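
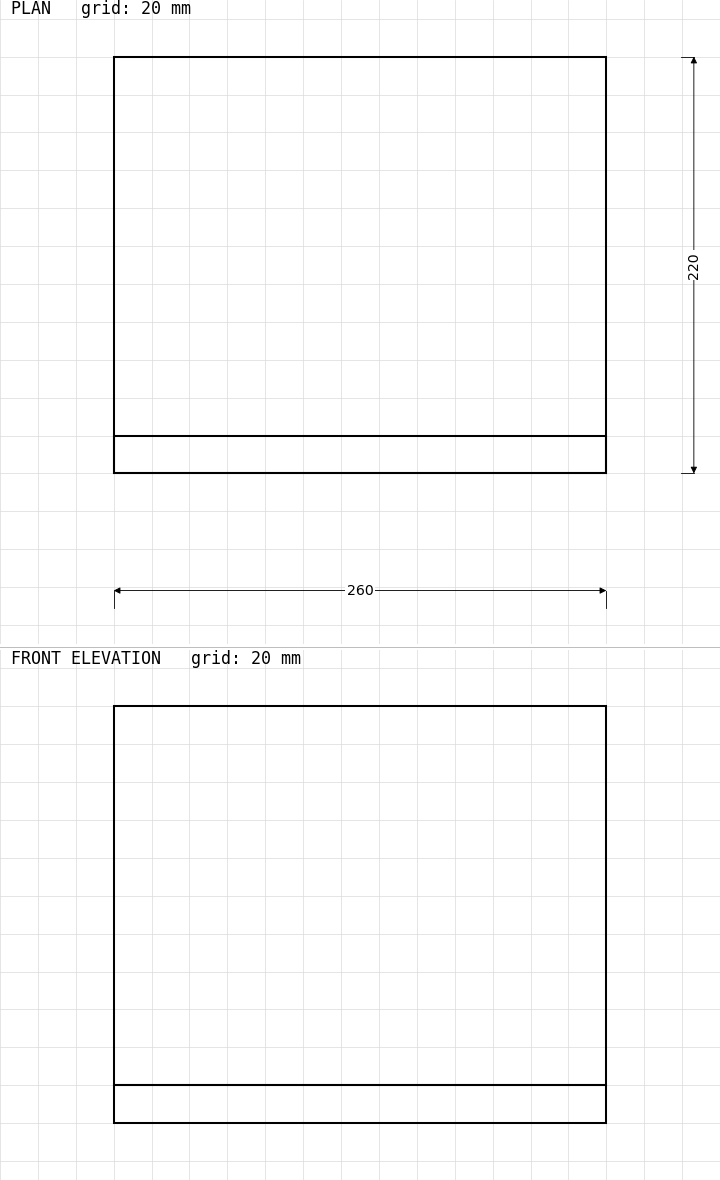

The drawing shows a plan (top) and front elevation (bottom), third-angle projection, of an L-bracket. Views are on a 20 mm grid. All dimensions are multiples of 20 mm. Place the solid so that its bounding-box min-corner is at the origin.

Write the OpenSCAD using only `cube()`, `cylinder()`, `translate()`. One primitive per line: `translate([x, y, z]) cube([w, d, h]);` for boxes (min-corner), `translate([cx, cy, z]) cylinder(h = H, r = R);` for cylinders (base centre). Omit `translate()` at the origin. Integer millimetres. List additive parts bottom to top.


cube([260, 220, 20]);
translate([0, 0, 20]) cube([260, 20, 200]);


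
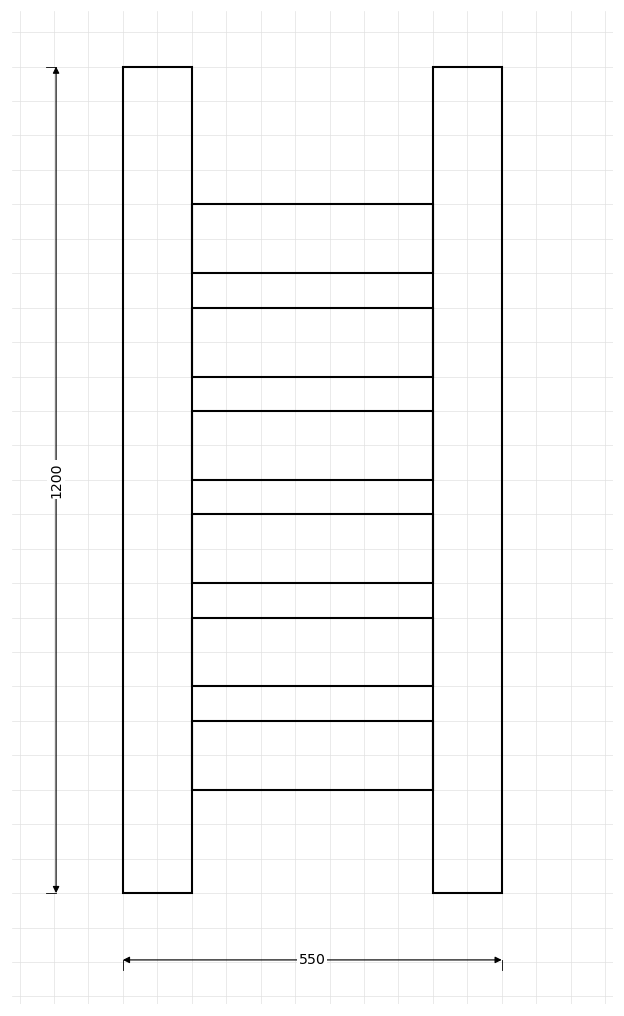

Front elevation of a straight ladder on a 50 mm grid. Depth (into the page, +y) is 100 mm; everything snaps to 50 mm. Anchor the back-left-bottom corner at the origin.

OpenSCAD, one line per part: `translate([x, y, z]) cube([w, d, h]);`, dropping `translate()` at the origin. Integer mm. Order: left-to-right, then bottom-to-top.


cube([100, 100, 1200]);
translate([100, 0, 150]) cube([350, 100, 100]);
translate([100, 0, 300]) cube([350, 100, 100]);
translate([100, 0, 450]) cube([350, 100, 100]);
translate([100, 0, 600]) cube([350, 100, 100]);
translate([100, 0, 750]) cube([350, 100, 100]);
translate([100, 0, 900]) cube([350, 100, 100]);
translate([450, 0, 0]) cube([100, 100, 1200]);


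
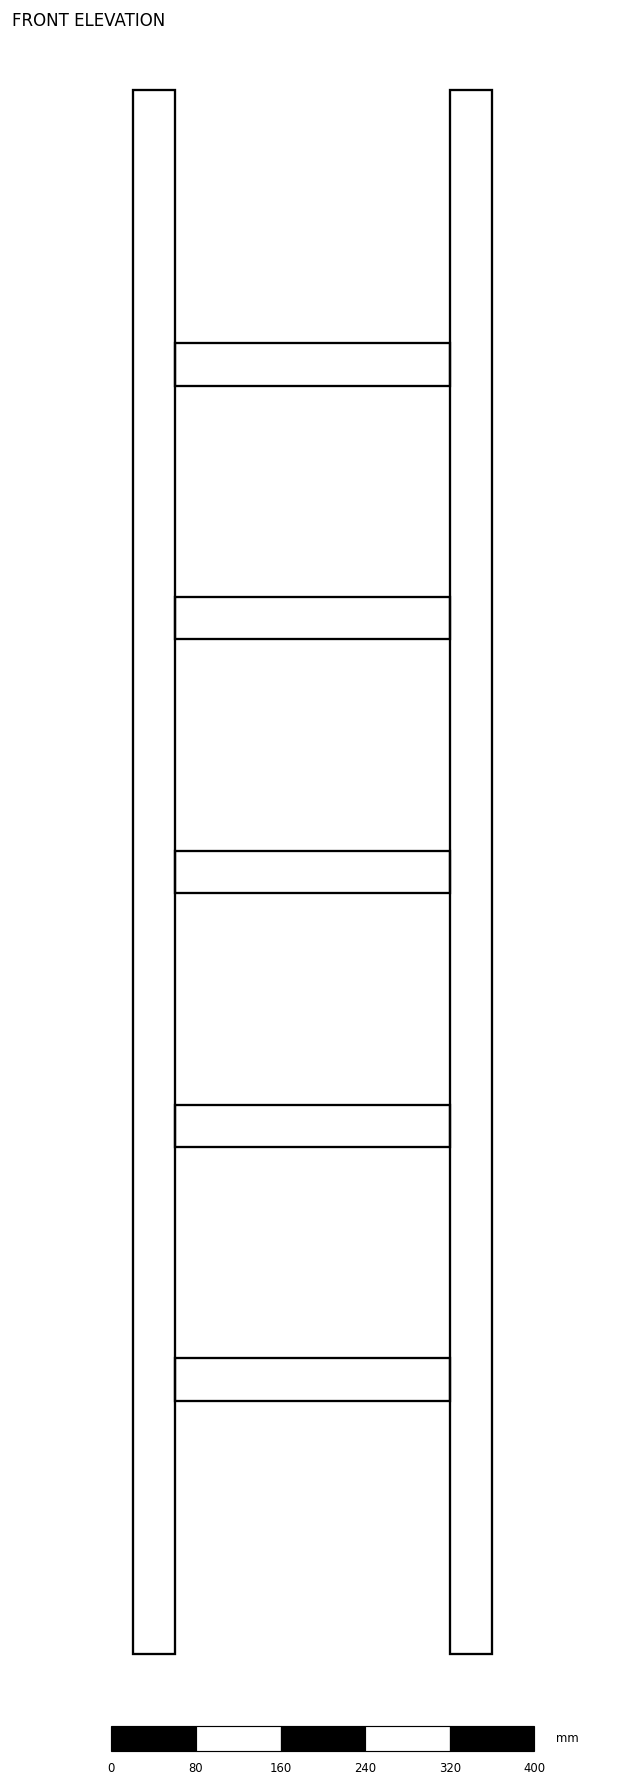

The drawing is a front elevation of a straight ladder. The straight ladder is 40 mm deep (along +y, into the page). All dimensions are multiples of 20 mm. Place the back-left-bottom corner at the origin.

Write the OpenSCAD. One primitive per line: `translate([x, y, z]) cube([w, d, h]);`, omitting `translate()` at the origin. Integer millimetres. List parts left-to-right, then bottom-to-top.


cube([40, 40, 1480]);
translate([40, 0, 240]) cube([260, 40, 40]);
translate([40, 0, 480]) cube([260, 40, 40]);
translate([40, 0, 720]) cube([260, 40, 40]);
translate([40, 0, 960]) cube([260, 40, 40]);
translate([40, 0, 1200]) cube([260, 40, 40]);
translate([300, 0, 0]) cube([40, 40, 1480]);


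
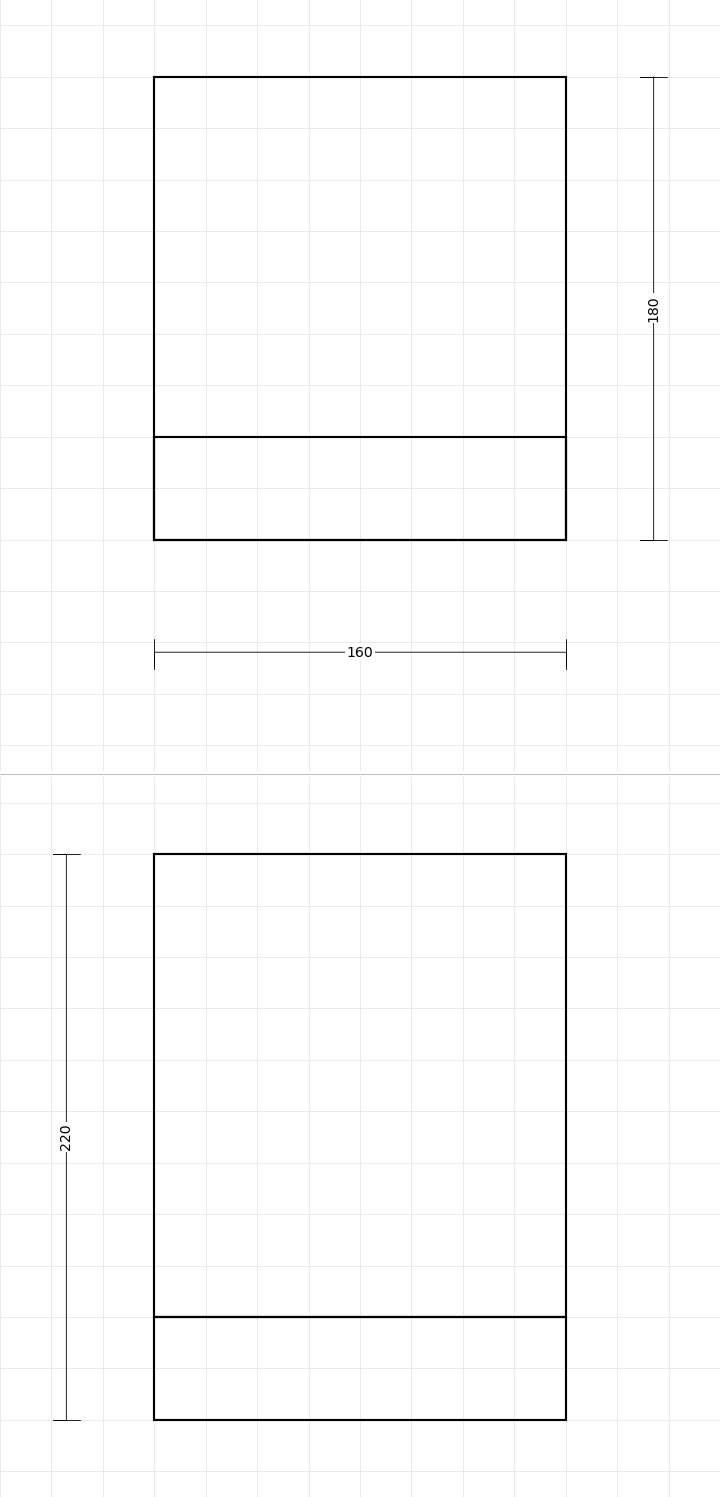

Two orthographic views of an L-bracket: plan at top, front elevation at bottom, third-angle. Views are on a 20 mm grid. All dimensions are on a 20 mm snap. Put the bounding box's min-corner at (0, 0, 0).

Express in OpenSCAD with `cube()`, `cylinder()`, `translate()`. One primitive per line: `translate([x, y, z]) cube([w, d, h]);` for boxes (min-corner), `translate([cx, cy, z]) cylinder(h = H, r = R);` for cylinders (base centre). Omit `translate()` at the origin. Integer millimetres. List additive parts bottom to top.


cube([160, 180, 40]);
translate([0, 0, 40]) cube([160, 40, 180]);


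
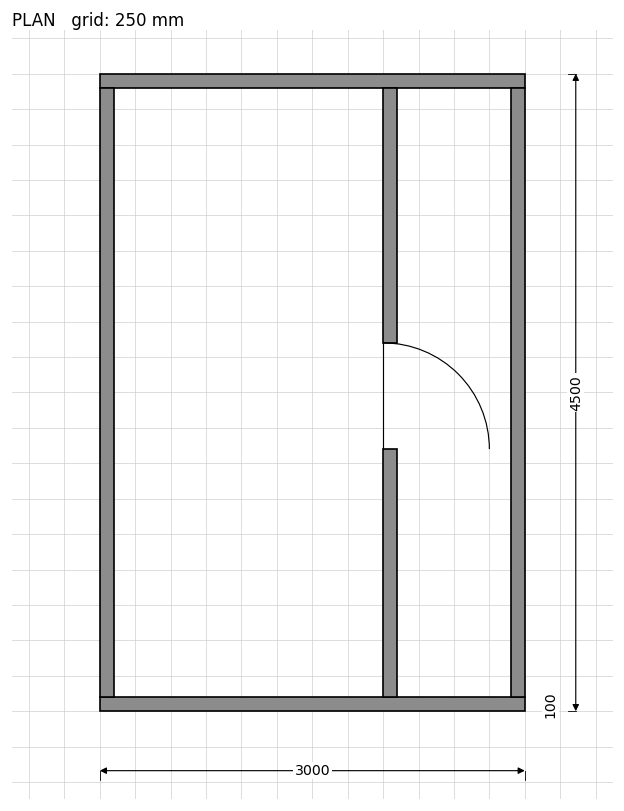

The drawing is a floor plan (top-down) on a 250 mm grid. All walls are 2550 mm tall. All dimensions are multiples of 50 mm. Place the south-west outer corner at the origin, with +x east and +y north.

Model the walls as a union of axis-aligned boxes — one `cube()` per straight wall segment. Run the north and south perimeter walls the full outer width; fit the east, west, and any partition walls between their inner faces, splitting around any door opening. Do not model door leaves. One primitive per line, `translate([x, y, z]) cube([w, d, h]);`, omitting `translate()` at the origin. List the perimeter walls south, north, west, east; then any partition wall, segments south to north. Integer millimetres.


cube([3000, 100, 2550]);
translate([0, 4400, 0]) cube([3000, 100, 2550]);
translate([0, 100, 0]) cube([100, 4300, 2550]);
translate([2900, 100, 0]) cube([100, 4300, 2550]);
translate([2000, 100, 0]) cube([100, 1750, 2550]);
translate([2000, 2600, 0]) cube([100, 1800, 2550]);


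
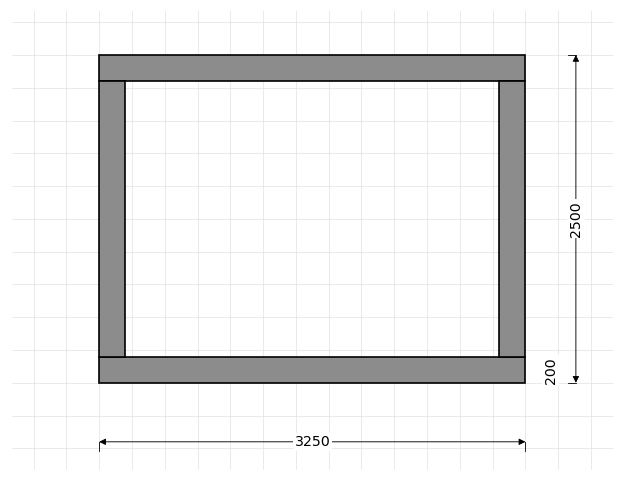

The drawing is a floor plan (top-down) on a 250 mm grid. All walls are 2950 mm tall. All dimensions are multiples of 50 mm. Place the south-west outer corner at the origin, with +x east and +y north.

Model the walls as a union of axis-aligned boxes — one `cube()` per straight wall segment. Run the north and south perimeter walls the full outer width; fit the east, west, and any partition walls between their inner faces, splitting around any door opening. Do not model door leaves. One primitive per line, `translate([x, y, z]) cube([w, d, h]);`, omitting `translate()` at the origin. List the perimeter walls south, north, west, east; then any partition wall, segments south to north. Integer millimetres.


cube([3250, 200, 2950]);
translate([0, 2300, 0]) cube([3250, 200, 2950]);
translate([0, 200, 0]) cube([200, 2100, 2950]);
translate([3050, 200, 0]) cube([200, 2100, 2950]);


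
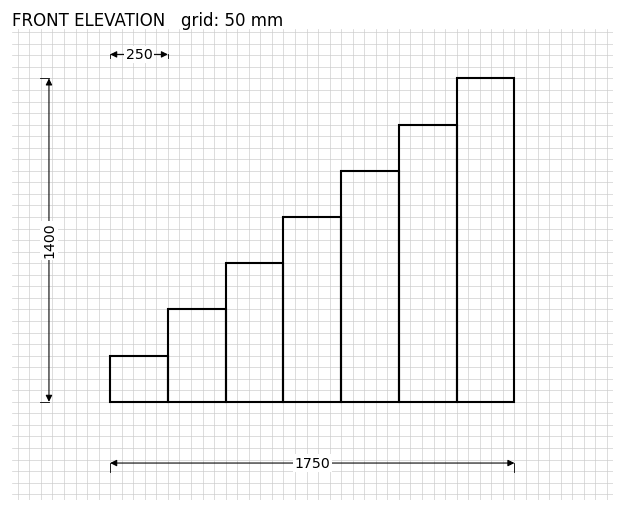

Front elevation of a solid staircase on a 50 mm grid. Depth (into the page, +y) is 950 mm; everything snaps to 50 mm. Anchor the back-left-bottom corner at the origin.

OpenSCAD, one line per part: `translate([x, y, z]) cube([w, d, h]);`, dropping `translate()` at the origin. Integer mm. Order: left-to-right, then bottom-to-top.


cube([250, 950, 200]);
translate([250, 0, 0]) cube([250, 950, 400]);
translate([500, 0, 0]) cube([250, 950, 600]);
translate([750, 0, 0]) cube([250, 950, 800]);
translate([1000, 0, 0]) cube([250, 950, 1000]);
translate([1250, 0, 0]) cube([250, 950, 1200]);
translate([1500, 0, 0]) cube([250, 950, 1400]);


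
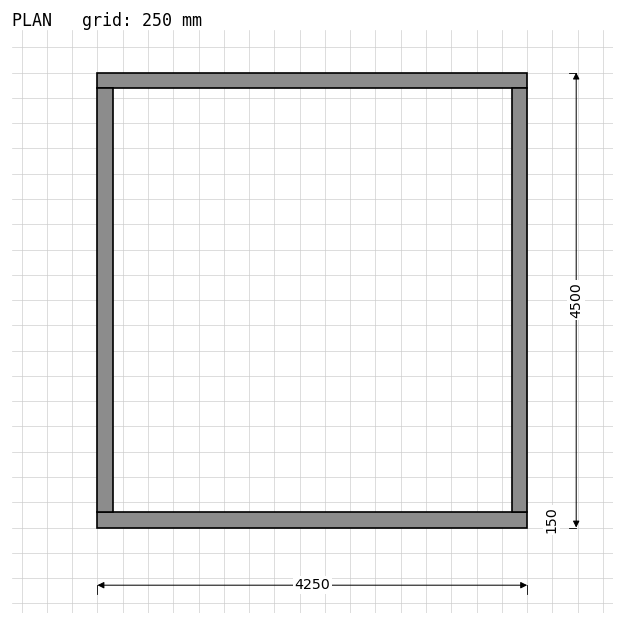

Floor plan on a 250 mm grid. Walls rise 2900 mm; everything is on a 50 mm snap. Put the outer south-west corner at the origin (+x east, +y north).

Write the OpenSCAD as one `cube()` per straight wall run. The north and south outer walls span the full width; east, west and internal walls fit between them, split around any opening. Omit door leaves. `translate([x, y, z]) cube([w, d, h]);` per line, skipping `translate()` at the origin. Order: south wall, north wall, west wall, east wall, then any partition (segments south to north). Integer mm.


cube([4250, 150, 2900]);
translate([0, 4350, 0]) cube([4250, 150, 2900]);
translate([0, 150, 0]) cube([150, 4200, 2900]);
translate([4100, 150, 0]) cube([150, 4200, 2900]);


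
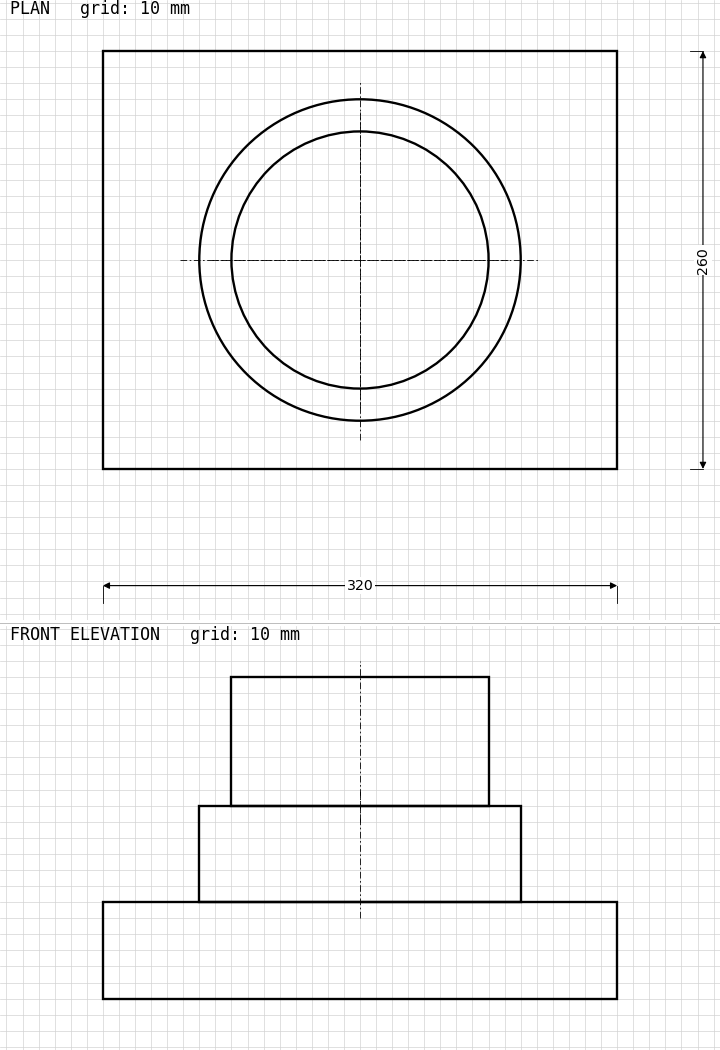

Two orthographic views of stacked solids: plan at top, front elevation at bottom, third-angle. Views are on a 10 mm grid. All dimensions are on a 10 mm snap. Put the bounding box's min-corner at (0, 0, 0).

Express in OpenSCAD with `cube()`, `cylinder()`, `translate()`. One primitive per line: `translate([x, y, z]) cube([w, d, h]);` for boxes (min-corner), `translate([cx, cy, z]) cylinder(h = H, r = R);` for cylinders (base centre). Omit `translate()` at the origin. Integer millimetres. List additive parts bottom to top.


cube([320, 260, 60]);
translate([160, 130, 60]) cylinder(h = 60, r = 100);
translate([160, 130, 120]) cylinder(h = 80, r = 80);


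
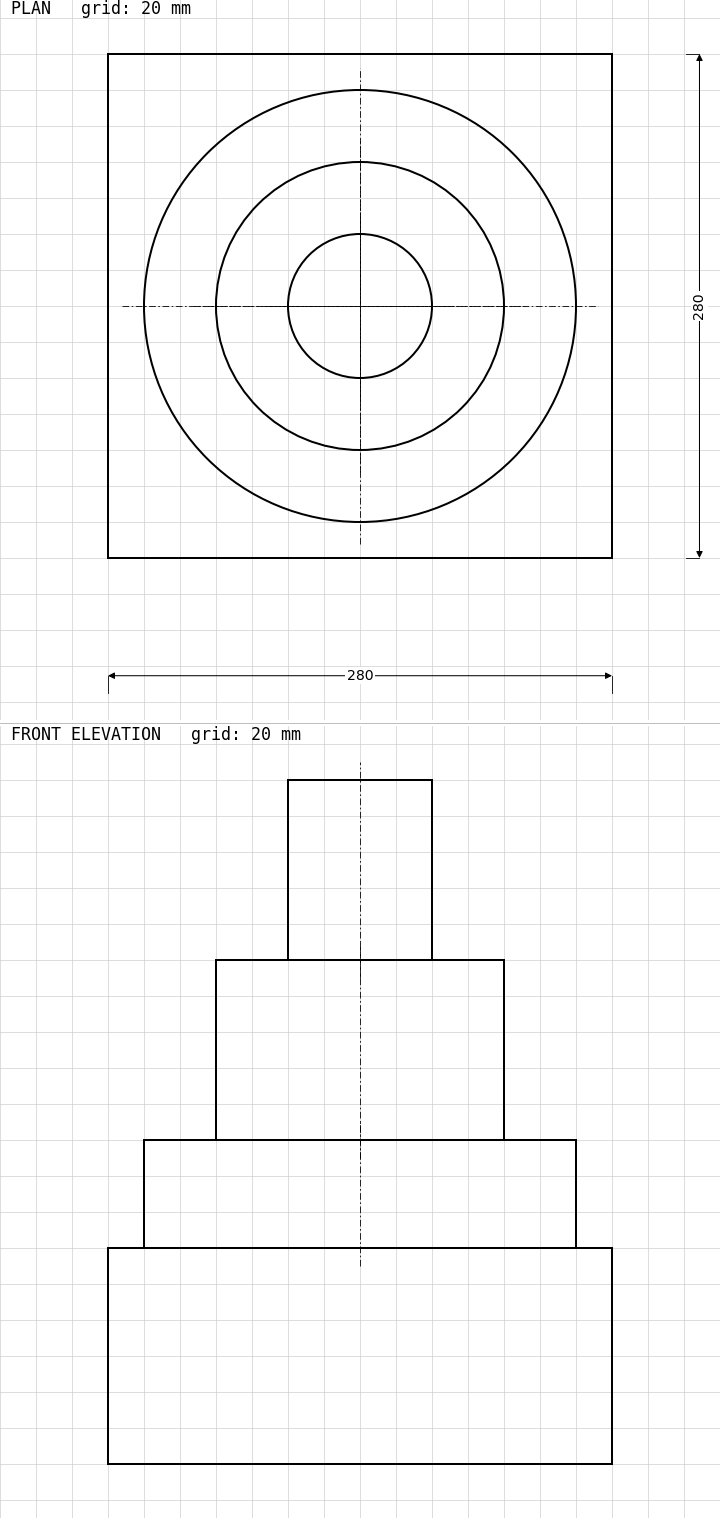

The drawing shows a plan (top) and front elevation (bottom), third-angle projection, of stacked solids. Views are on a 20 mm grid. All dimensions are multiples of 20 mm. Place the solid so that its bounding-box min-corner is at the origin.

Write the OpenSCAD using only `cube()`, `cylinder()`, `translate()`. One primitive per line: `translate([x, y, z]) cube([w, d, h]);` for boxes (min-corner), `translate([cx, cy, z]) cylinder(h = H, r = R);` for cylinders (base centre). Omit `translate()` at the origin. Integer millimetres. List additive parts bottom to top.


cube([280, 280, 120]);
translate([140, 140, 120]) cylinder(h = 60, r = 120);
translate([140, 140, 180]) cylinder(h = 100, r = 80);
translate([140, 140, 280]) cylinder(h = 100, r = 40);


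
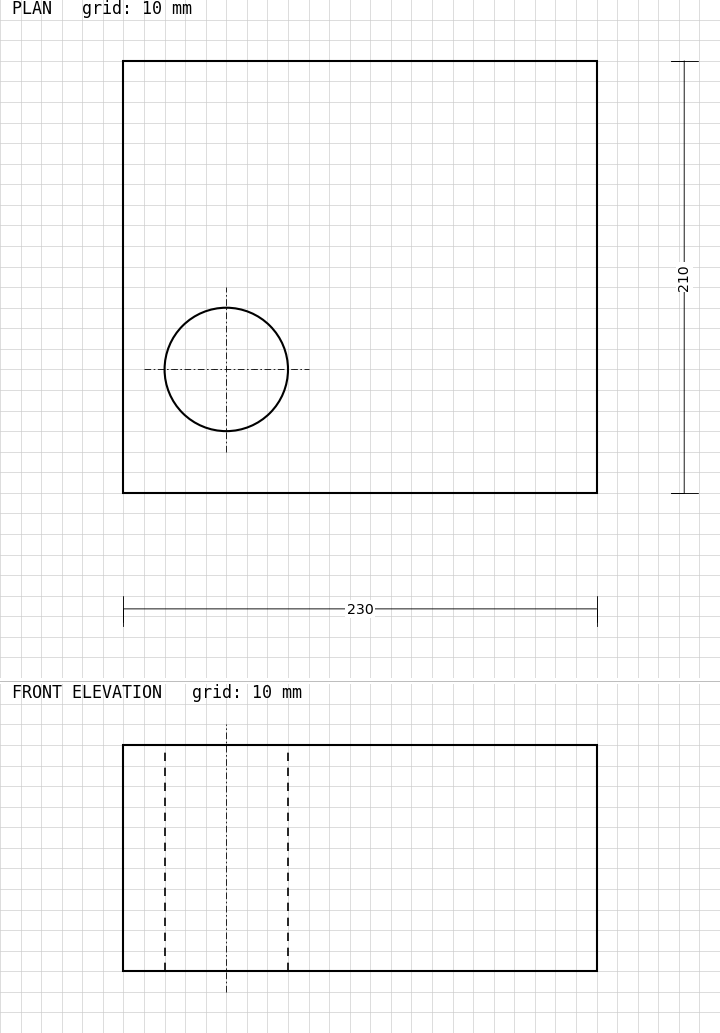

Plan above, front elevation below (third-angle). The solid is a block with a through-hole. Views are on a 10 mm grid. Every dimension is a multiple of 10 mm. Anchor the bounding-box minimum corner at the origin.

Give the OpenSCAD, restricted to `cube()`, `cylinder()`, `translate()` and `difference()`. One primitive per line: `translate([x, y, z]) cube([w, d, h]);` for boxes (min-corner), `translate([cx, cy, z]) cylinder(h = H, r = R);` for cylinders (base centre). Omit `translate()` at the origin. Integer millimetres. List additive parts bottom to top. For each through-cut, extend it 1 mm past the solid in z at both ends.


difference() {
  cube([230, 210, 110]);
  translate([50, 60, -1]) cylinder(h = 112, r = 30);
}


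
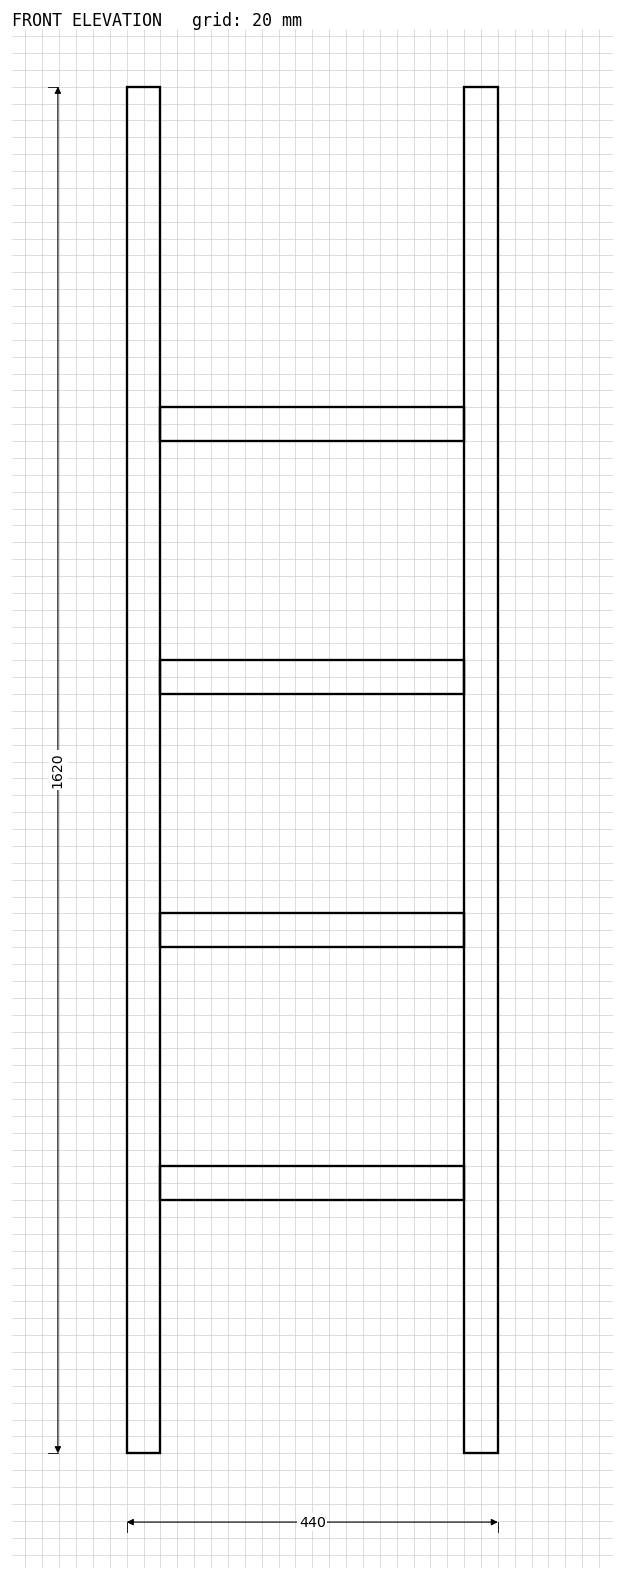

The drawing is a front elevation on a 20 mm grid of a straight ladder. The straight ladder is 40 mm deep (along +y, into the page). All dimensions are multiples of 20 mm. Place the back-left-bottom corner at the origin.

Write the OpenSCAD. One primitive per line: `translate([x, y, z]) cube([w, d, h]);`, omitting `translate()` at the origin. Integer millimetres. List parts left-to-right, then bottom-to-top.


cube([40, 40, 1620]);
translate([40, 0, 300]) cube([360, 40, 40]);
translate([40, 0, 600]) cube([360, 40, 40]);
translate([40, 0, 900]) cube([360, 40, 40]);
translate([40, 0, 1200]) cube([360, 40, 40]);
translate([400, 0, 0]) cube([40, 40, 1620]);


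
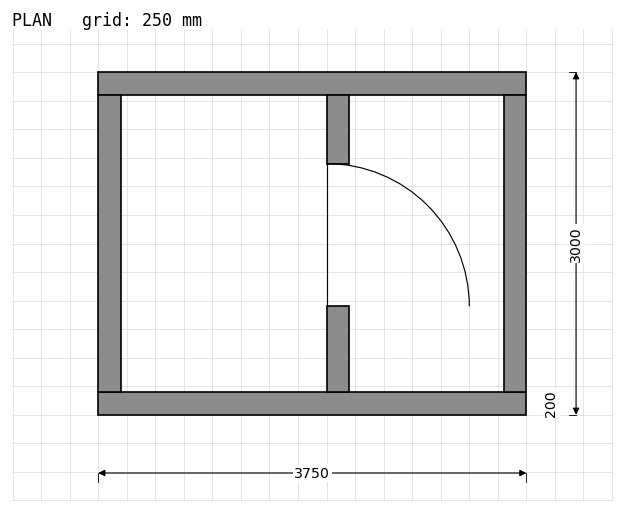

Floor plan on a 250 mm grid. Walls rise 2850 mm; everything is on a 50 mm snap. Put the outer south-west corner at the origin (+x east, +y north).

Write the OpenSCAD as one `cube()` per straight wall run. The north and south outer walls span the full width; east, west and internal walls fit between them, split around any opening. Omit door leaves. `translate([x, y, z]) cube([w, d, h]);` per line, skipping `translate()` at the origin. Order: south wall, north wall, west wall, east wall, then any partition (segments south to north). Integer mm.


cube([3750, 200, 2850]);
translate([0, 2800, 0]) cube([3750, 200, 2850]);
translate([0, 200, 0]) cube([200, 2600, 2850]);
translate([3550, 200, 0]) cube([200, 2600, 2850]);
translate([2000, 200, 0]) cube([200, 750, 2850]);
translate([2000, 2200, 0]) cube([200, 600, 2850]);


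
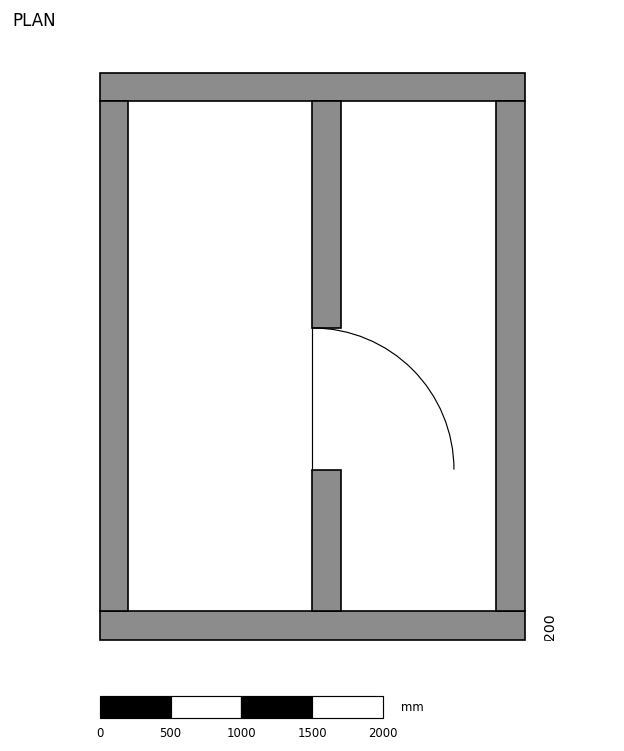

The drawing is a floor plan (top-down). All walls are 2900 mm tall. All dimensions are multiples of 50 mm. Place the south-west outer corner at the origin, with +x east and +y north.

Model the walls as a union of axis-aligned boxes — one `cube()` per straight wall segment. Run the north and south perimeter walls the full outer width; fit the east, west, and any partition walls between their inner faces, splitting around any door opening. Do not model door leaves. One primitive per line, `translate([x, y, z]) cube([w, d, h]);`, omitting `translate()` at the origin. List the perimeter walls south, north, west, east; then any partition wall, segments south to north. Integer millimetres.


cube([3000, 200, 2900]);
translate([0, 3800, 0]) cube([3000, 200, 2900]);
translate([0, 200, 0]) cube([200, 3600, 2900]);
translate([2800, 200, 0]) cube([200, 3600, 2900]);
translate([1500, 200, 0]) cube([200, 1000, 2900]);
translate([1500, 2200, 0]) cube([200, 1600, 2900]);


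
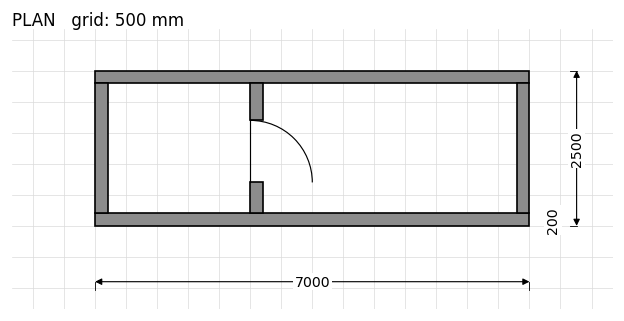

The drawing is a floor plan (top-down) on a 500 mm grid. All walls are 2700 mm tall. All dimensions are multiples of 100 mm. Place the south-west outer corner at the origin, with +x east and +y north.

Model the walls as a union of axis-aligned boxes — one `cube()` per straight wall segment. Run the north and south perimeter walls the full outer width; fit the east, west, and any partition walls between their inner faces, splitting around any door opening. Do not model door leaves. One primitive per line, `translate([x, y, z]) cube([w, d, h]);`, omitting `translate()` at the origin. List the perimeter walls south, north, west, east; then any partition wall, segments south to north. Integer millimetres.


cube([7000, 200, 2700]);
translate([0, 2300, 0]) cube([7000, 200, 2700]);
translate([0, 200, 0]) cube([200, 2100, 2700]);
translate([6800, 200, 0]) cube([200, 2100, 2700]);
translate([2500, 200, 0]) cube([200, 500, 2700]);
translate([2500, 1700, 0]) cube([200, 600, 2700]);


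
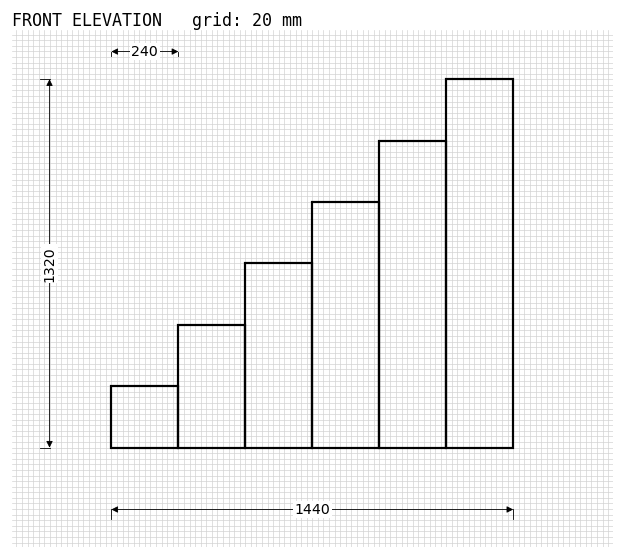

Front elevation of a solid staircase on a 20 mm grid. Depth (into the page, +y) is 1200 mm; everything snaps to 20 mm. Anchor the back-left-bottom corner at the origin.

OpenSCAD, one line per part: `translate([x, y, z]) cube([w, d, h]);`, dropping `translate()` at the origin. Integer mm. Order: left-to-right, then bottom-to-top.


cube([240, 1200, 220]);
translate([240, 0, 0]) cube([240, 1200, 440]);
translate([480, 0, 0]) cube([240, 1200, 660]);
translate([720, 0, 0]) cube([240, 1200, 880]);
translate([960, 0, 0]) cube([240, 1200, 1100]);
translate([1200, 0, 0]) cube([240, 1200, 1320]);


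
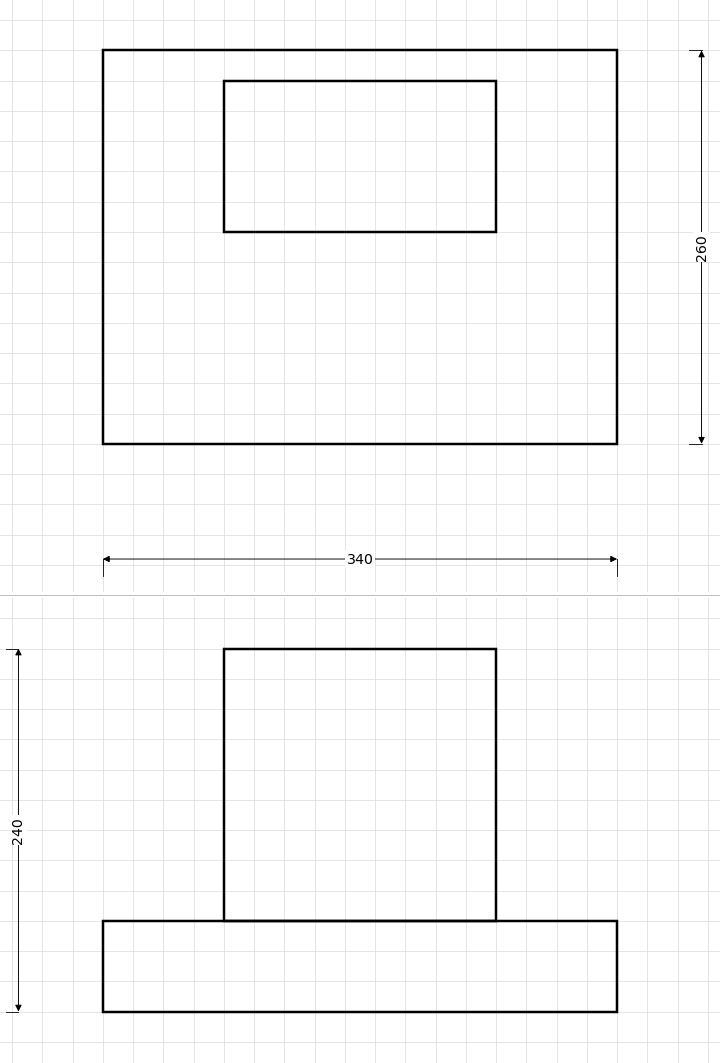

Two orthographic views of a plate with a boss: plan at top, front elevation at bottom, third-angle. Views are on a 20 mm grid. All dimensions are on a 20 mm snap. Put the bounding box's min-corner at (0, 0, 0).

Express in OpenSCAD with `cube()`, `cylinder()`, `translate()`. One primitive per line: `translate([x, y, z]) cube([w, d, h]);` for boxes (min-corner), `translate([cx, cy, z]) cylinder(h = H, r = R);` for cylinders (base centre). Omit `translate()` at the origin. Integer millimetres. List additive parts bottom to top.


cube([340, 260, 60]);
translate([80, 140, 60]) cube([180, 100, 180]);


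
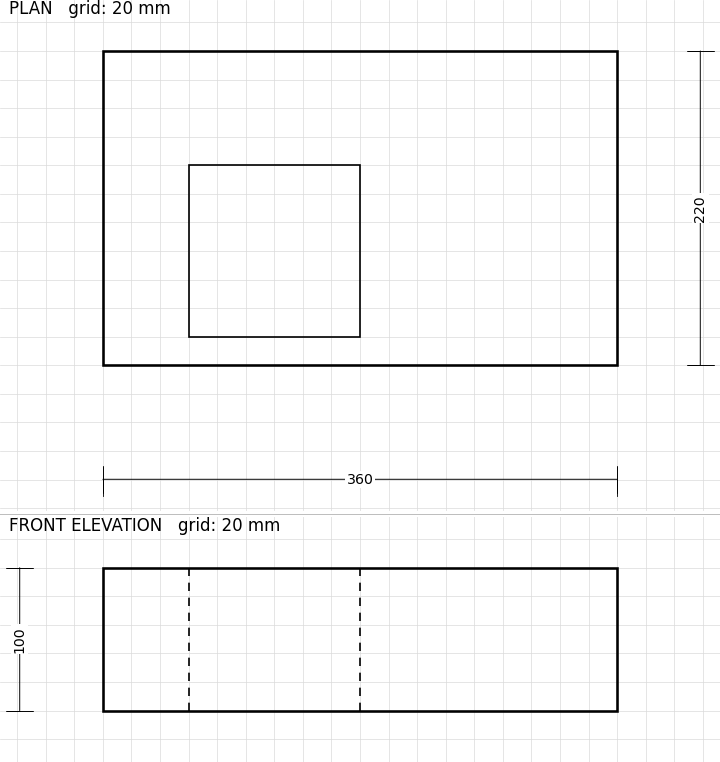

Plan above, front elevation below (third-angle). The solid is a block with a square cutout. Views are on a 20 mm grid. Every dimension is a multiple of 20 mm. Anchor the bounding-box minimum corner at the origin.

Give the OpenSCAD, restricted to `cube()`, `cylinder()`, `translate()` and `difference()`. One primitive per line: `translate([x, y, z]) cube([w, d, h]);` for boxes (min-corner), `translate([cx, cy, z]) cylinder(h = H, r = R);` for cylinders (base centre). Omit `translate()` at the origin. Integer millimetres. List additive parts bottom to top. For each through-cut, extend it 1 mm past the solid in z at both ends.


difference() {
  cube([360, 220, 100]);
  translate([60, 20, -1]) cube([120, 120, 102]);
}


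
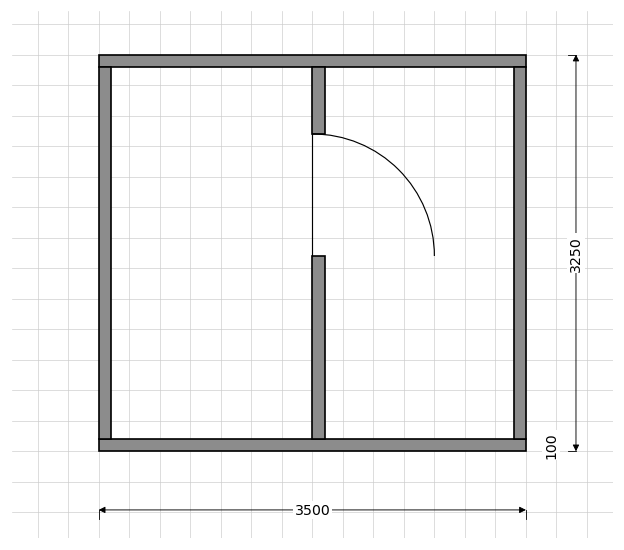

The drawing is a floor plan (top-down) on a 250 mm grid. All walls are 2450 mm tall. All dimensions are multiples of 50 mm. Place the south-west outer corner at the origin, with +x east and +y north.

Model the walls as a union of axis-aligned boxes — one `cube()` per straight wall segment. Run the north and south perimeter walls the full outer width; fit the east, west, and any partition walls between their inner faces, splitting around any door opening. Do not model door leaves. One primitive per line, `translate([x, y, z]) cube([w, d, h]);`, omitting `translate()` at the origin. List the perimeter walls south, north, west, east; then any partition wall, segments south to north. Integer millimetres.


cube([3500, 100, 2450]);
translate([0, 3150, 0]) cube([3500, 100, 2450]);
translate([0, 100, 0]) cube([100, 3050, 2450]);
translate([3400, 100, 0]) cube([100, 3050, 2450]);
translate([1750, 100, 0]) cube([100, 1500, 2450]);
translate([1750, 2600, 0]) cube([100, 550, 2450]);


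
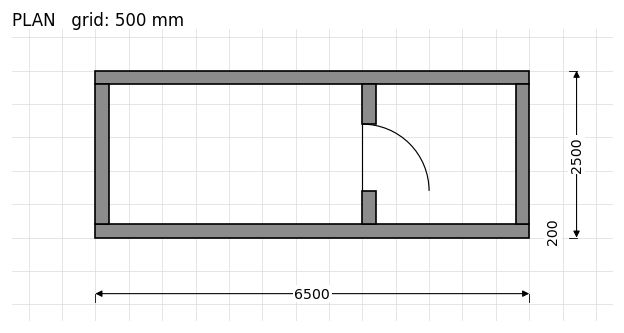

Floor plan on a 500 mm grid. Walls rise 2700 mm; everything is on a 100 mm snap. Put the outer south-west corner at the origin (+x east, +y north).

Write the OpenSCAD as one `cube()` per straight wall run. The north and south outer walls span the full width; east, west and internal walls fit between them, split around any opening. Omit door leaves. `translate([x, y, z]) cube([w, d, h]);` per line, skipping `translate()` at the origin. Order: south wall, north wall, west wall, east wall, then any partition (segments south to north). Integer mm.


cube([6500, 200, 2700]);
translate([0, 2300, 0]) cube([6500, 200, 2700]);
translate([0, 200, 0]) cube([200, 2100, 2700]);
translate([6300, 200, 0]) cube([200, 2100, 2700]);
translate([4000, 200, 0]) cube([200, 500, 2700]);
translate([4000, 1700, 0]) cube([200, 600, 2700]);


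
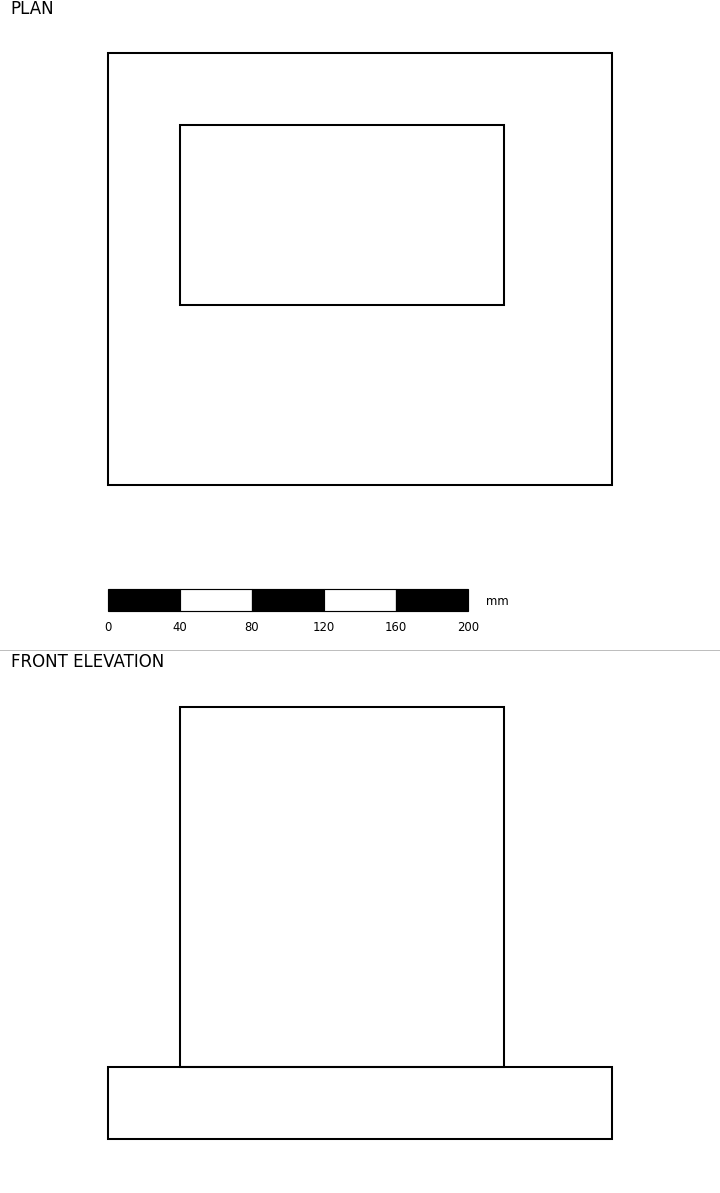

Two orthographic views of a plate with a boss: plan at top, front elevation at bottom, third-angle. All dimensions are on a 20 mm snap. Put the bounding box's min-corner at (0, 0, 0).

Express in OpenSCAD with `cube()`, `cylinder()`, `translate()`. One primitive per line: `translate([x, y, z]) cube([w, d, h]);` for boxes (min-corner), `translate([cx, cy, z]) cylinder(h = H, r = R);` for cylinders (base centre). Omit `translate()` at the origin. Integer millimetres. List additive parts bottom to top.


cube([280, 240, 40]);
translate([40, 100, 40]) cube([180, 100, 200]);


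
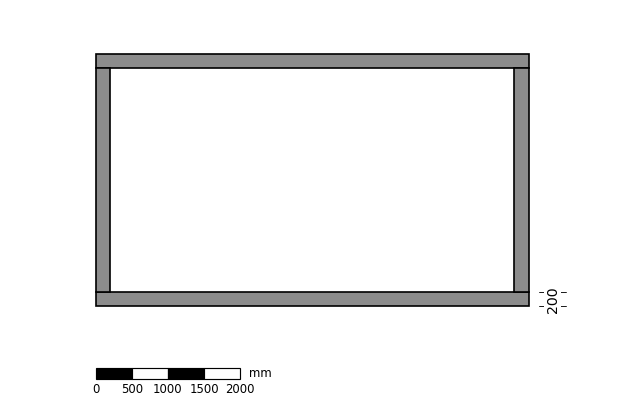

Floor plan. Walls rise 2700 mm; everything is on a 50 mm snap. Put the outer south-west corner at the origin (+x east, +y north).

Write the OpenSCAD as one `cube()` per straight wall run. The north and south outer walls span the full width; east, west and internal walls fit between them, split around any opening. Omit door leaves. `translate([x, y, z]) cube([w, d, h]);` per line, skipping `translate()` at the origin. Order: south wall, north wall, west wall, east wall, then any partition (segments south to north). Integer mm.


cube([6000, 200, 2700]);
translate([0, 3300, 0]) cube([6000, 200, 2700]);
translate([0, 200, 0]) cube([200, 3100, 2700]);
translate([5800, 200, 0]) cube([200, 3100, 2700]);


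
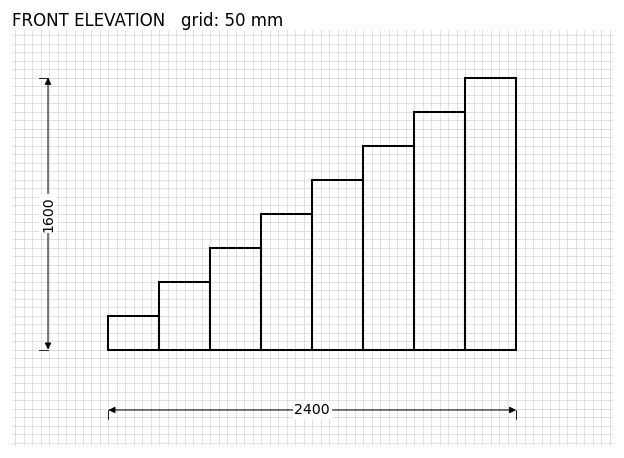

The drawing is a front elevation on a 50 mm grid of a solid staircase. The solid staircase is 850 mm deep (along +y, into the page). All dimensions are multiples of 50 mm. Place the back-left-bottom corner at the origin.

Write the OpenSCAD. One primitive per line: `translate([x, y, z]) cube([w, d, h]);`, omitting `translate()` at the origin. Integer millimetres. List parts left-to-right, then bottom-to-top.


cube([300, 850, 200]);
translate([300, 0, 0]) cube([300, 850, 400]);
translate([600, 0, 0]) cube([300, 850, 600]);
translate([900, 0, 0]) cube([300, 850, 800]);
translate([1200, 0, 0]) cube([300, 850, 1000]);
translate([1500, 0, 0]) cube([300, 850, 1200]);
translate([1800, 0, 0]) cube([300, 850, 1400]);
translate([2100, 0, 0]) cube([300, 850, 1600]);


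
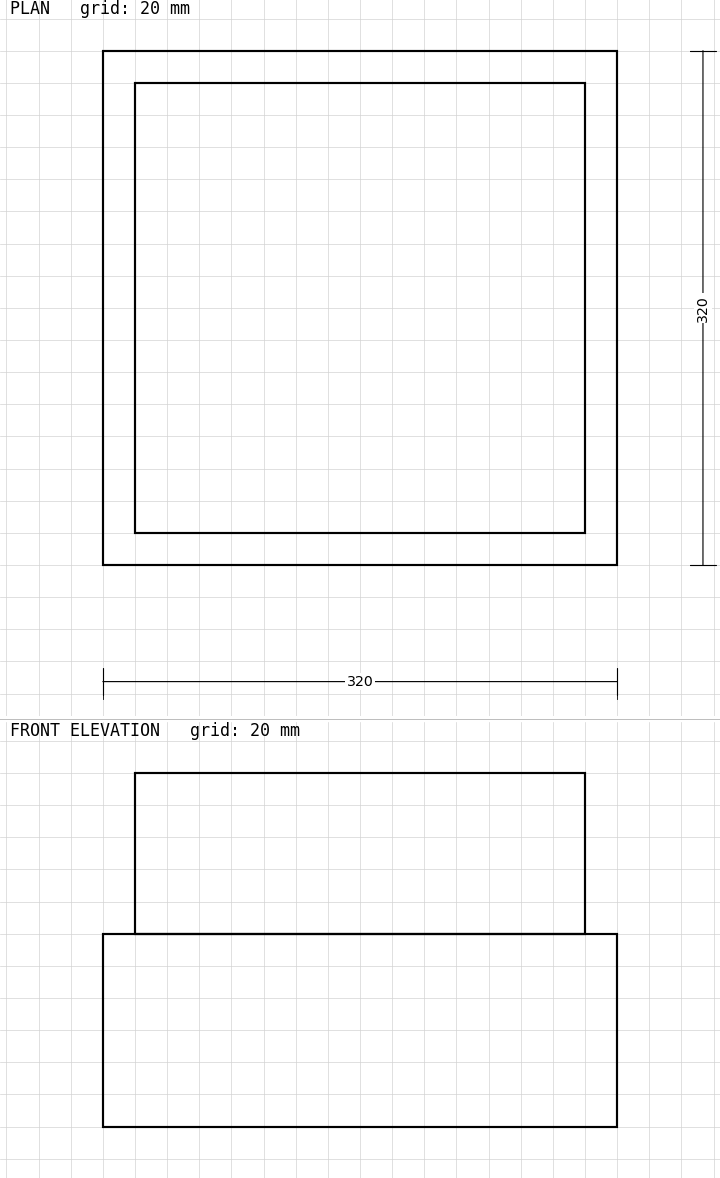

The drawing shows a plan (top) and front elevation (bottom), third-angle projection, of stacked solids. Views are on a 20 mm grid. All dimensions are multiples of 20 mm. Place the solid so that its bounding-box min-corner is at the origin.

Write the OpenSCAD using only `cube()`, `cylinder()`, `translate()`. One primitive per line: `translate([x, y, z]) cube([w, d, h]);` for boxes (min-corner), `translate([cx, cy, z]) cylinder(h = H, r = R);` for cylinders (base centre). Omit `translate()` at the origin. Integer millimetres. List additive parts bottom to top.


cube([320, 320, 120]);
translate([20, 20, 120]) cube([280, 280, 100]);


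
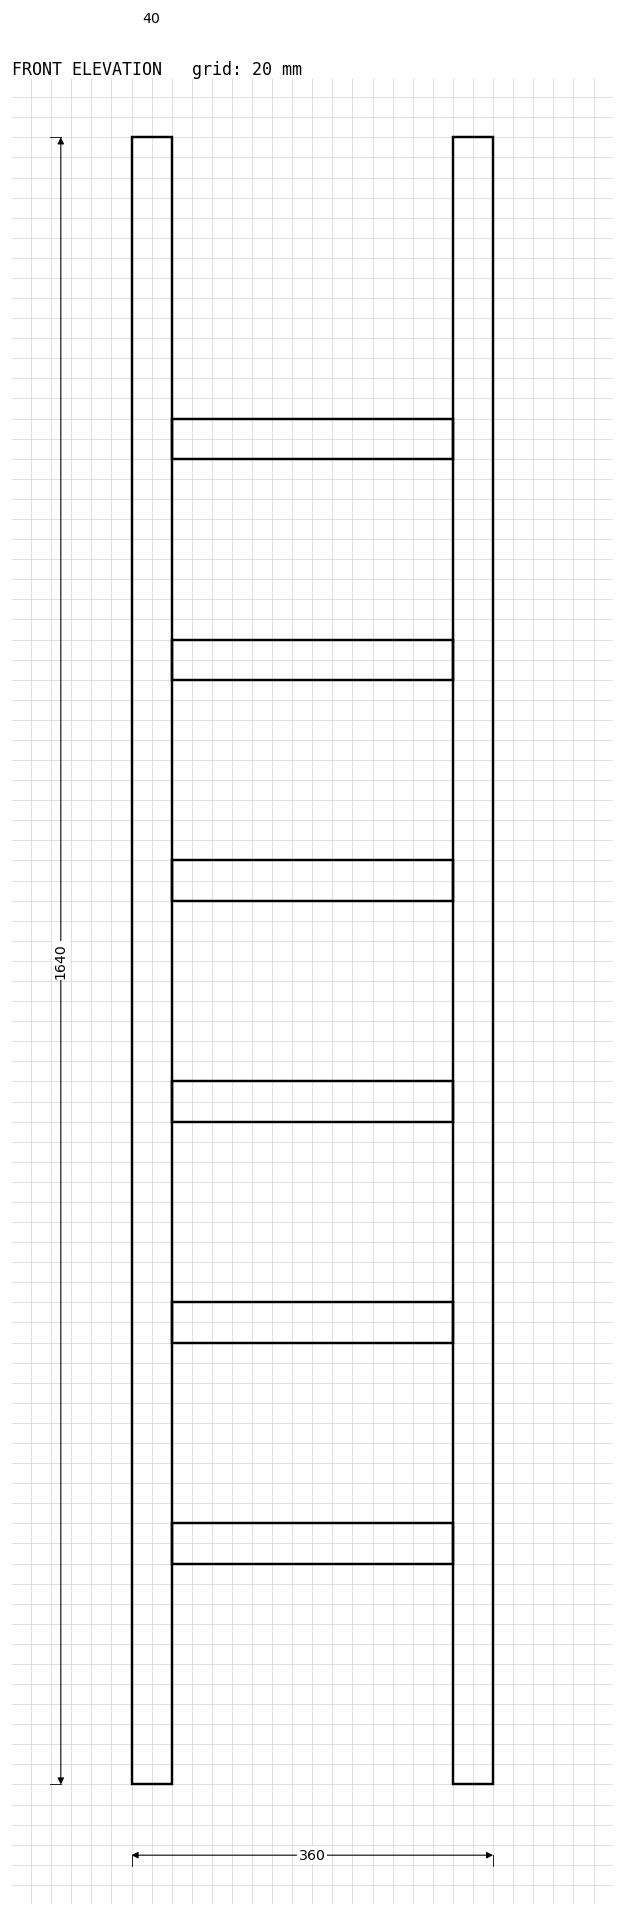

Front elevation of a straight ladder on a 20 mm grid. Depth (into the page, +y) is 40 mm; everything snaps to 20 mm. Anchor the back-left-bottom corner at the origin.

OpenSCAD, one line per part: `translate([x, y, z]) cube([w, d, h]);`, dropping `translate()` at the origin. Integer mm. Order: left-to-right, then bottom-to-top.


cube([40, 40, 1640]);
translate([40, 0, 220]) cube([280, 40, 40]);
translate([40, 0, 440]) cube([280, 40, 40]);
translate([40, 0, 660]) cube([280, 40, 40]);
translate([40, 0, 880]) cube([280, 40, 40]);
translate([40, 0, 1100]) cube([280, 40, 40]);
translate([40, 0, 1320]) cube([280, 40, 40]);
translate([320, 0, 0]) cube([40, 40, 1640]);


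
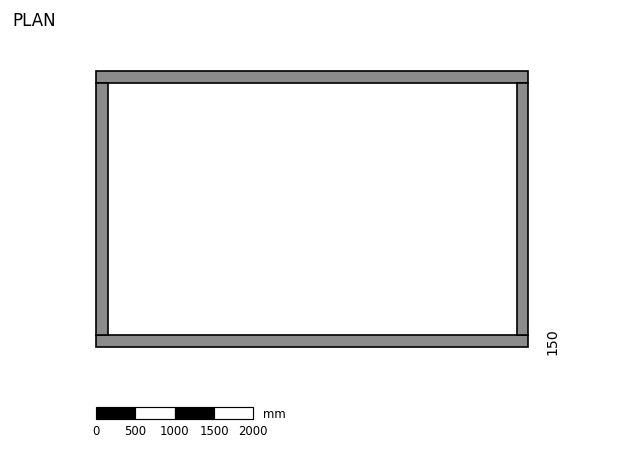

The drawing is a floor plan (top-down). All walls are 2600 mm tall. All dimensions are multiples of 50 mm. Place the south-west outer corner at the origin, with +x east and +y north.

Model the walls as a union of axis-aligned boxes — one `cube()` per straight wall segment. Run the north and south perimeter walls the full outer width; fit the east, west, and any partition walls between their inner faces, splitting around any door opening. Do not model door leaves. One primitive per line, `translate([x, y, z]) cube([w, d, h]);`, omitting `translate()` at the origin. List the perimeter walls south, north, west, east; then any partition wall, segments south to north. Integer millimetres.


cube([5500, 150, 2600]);
translate([0, 3350, 0]) cube([5500, 150, 2600]);
translate([0, 150, 0]) cube([150, 3200, 2600]);
translate([5350, 150, 0]) cube([150, 3200, 2600]);


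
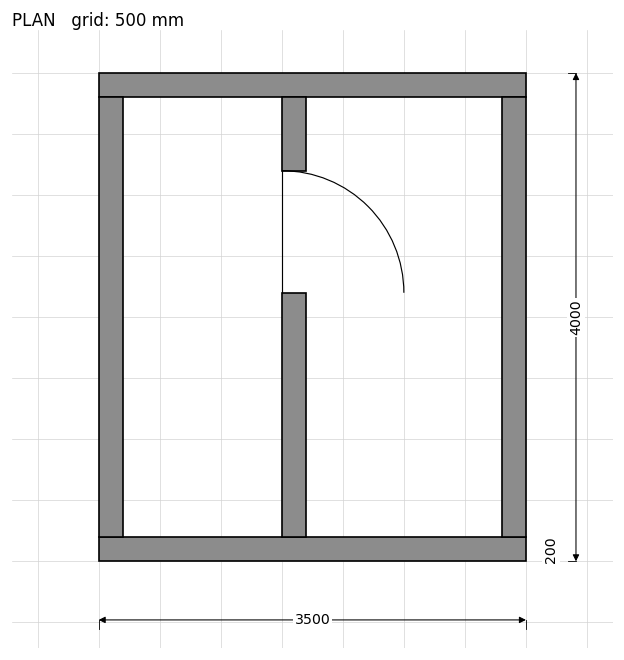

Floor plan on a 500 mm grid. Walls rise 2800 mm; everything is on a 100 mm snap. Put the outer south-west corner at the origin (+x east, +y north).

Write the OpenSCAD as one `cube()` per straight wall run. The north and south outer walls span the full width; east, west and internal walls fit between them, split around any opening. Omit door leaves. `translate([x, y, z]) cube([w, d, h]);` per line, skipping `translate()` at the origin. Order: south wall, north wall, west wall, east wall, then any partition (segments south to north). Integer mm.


cube([3500, 200, 2800]);
translate([0, 3800, 0]) cube([3500, 200, 2800]);
translate([0, 200, 0]) cube([200, 3600, 2800]);
translate([3300, 200, 0]) cube([200, 3600, 2800]);
translate([1500, 200, 0]) cube([200, 2000, 2800]);
translate([1500, 3200, 0]) cube([200, 600, 2800]);


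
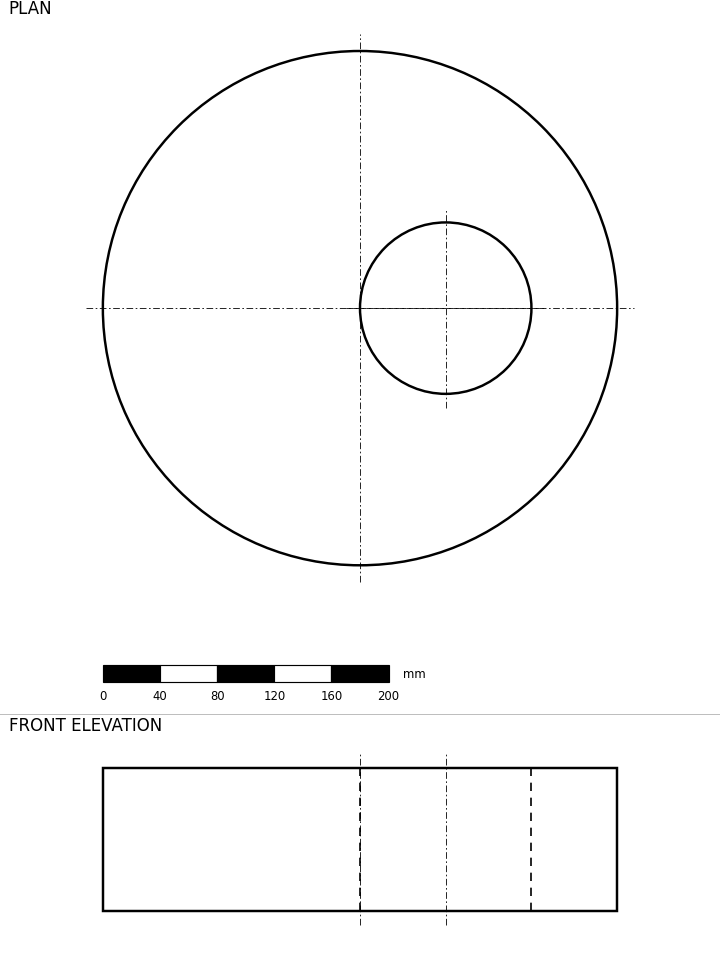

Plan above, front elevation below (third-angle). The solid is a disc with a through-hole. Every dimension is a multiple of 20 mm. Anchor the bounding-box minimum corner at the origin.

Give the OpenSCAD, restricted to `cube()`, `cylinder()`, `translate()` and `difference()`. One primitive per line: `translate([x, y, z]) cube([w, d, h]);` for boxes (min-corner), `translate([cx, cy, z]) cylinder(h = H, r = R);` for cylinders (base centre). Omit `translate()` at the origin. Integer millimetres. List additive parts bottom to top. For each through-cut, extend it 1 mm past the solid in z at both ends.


difference() {
  translate([180, 180, 0]) cylinder(h = 100, r = 180);
  translate([240, 180, -1]) cylinder(h = 102, r = 60);
}


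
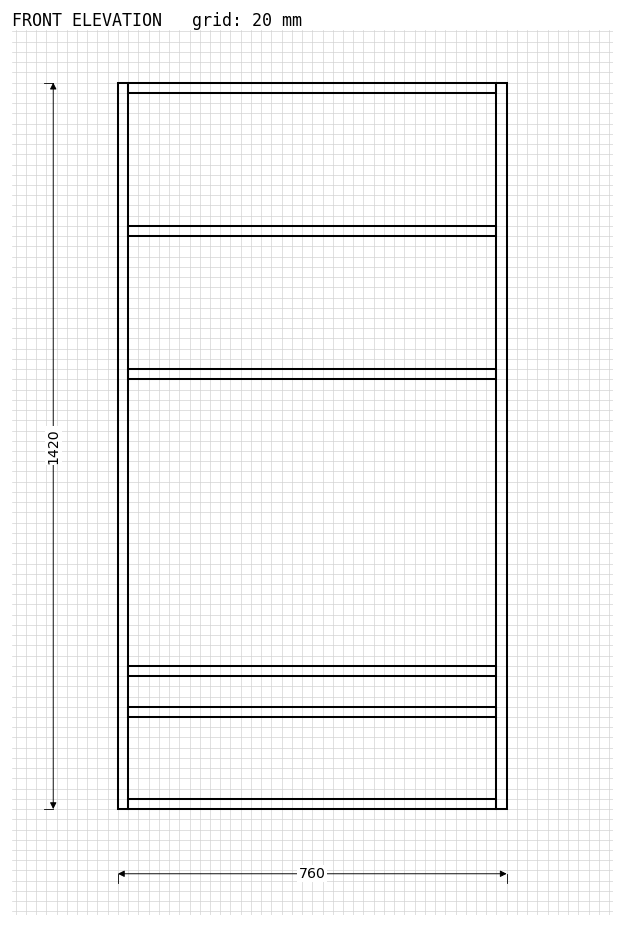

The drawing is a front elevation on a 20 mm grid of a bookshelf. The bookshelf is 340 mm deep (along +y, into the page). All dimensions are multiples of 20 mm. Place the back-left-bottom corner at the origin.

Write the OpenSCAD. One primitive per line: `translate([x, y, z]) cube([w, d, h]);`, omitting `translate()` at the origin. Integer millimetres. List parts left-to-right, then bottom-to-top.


cube([20, 340, 1420]);
translate([20, 0, 0]) cube([720, 340, 20]);
translate([20, 0, 180]) cube([720, 340, 20]);
translate([20, 0, 260]) cube([720, 340, 20]);
translate([20, 0, 840]) cube([720, 340, 20]);
translate([20, 0, 1120]) cube([720, 340, 20]);
translate([20, 0, 1400]) cube([720, 340, 20]);
translate([740, 0, 0]) cube([20, 340, 1420]);


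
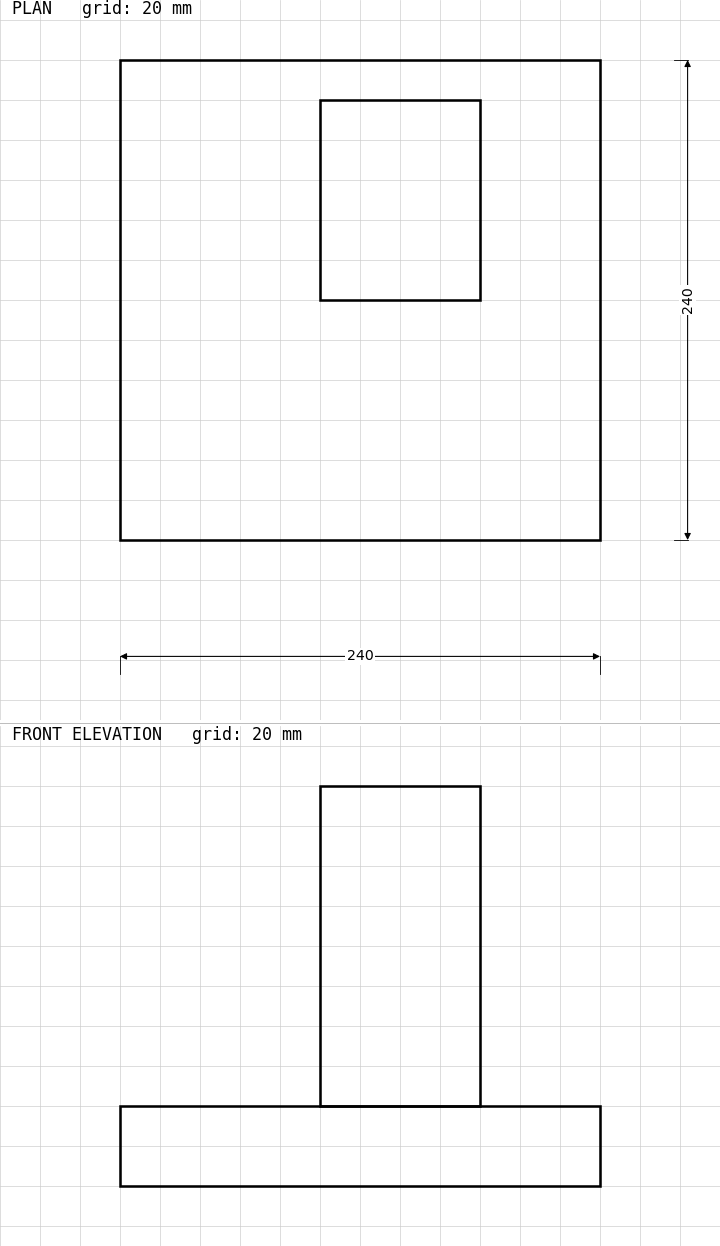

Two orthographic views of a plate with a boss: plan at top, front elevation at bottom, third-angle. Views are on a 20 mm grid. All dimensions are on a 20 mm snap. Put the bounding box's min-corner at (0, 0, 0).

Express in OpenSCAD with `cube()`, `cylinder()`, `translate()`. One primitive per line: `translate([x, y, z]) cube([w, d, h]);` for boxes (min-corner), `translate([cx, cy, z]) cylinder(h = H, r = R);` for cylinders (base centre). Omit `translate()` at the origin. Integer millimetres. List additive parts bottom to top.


cube([240, 240, 40]);
translate([100, 120, 40]) cube([80, 100, 160]);


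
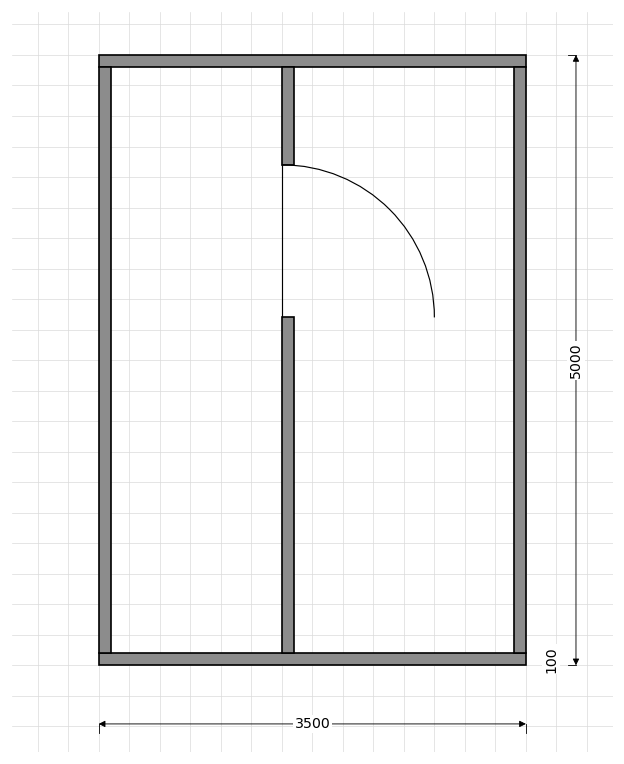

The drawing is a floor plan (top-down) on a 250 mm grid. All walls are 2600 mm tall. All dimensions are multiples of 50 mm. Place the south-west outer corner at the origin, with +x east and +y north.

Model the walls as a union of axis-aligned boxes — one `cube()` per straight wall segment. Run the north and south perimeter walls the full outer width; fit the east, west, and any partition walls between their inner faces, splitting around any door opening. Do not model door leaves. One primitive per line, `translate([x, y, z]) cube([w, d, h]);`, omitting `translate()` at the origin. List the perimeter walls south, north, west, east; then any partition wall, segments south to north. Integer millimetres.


cube([3500, 100, 2600]);
translate([0, 4900, 0]) cube([3500, 100, 2600]);
translate([0, 100, 0]) cube([100, 4800, 2600]);
translate([3400, 100, 0]) cube([100, 4800, 2600]);
translate([1500, 100, 0]) cube([100, 2750, 2600]);
translate([1500, 4100, 0]) cube([100, 800, 2600]);


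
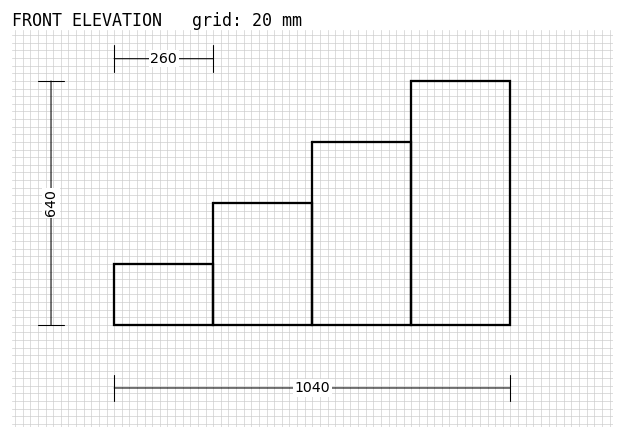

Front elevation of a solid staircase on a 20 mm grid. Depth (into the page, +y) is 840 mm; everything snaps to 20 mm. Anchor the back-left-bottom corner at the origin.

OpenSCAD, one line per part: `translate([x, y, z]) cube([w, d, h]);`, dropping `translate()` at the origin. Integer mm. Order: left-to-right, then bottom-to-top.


cube([260, 840, 160]);
translate([260, 0, 0]) cube([260, 840, 320]);
translate([520, 0, 0]) cube([260, 840, 480]);
translate([780, 0, 0]) cube([260, 840, 640]);


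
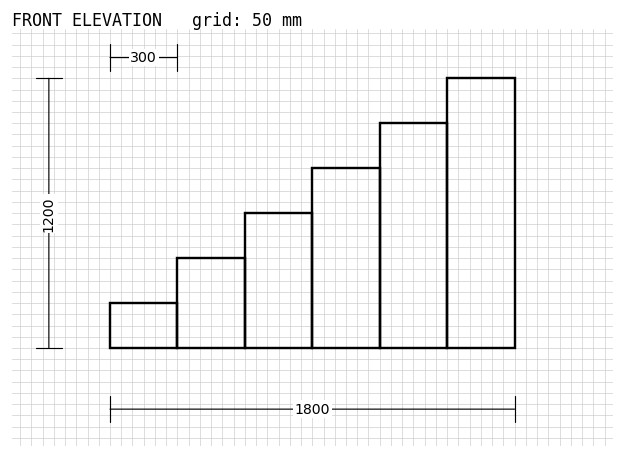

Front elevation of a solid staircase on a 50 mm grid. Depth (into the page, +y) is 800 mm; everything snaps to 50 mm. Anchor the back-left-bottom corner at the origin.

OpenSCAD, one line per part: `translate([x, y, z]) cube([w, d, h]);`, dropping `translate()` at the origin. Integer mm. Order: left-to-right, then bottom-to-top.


cube([300, 800, 200]);
translate([300, 0, 0]) cube([300, 800, 400]);
translate([600, 0, 0]) cube([300, 800, 600]);
translate([900, 0, 0]) cube([300, 800, 800]);
translate([1200, 0, 0]) cube([300, 800, 1000]);
translate([1500, 0, 0]) cube([300, 800, 1200]);


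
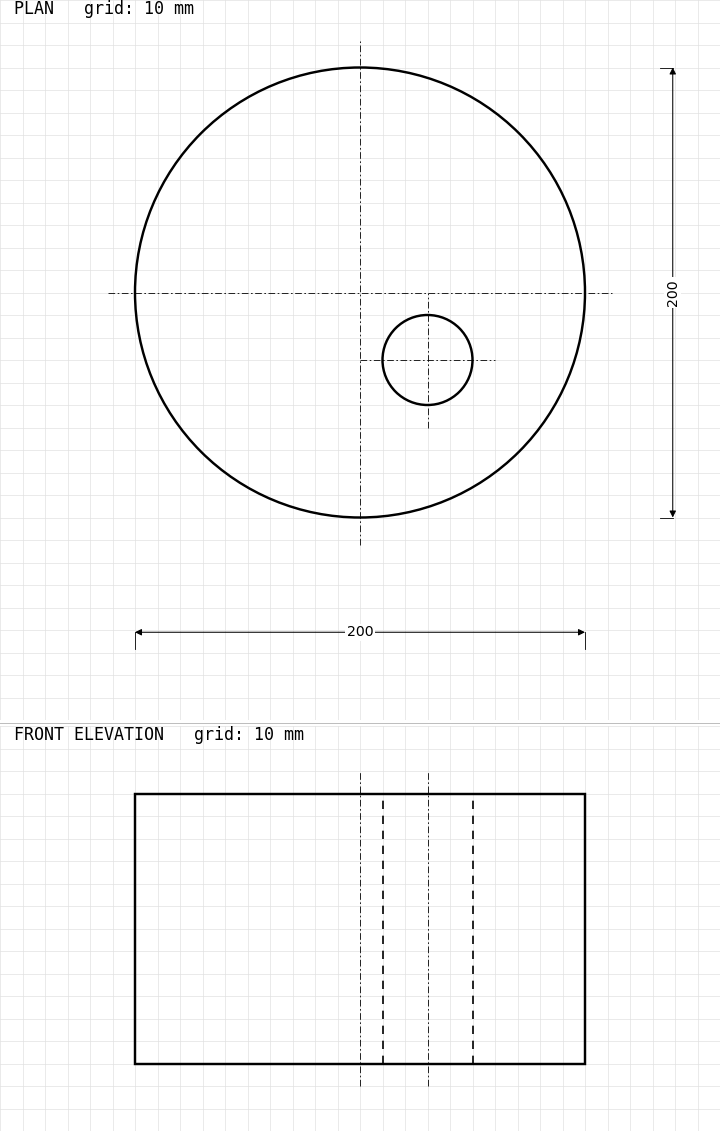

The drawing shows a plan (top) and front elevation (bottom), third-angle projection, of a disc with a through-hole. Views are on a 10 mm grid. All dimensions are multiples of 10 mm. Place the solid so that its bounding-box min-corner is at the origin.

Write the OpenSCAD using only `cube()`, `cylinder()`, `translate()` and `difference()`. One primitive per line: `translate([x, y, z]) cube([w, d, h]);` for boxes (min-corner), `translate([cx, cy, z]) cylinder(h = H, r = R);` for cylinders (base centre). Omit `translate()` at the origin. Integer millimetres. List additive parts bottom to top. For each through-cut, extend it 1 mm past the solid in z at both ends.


difference() {
  translate([100, 100, 0]) cylinder(h = 120, r = 100);
  translate([130, 70, -1]) cylinder(h = 122, r = 20);
}


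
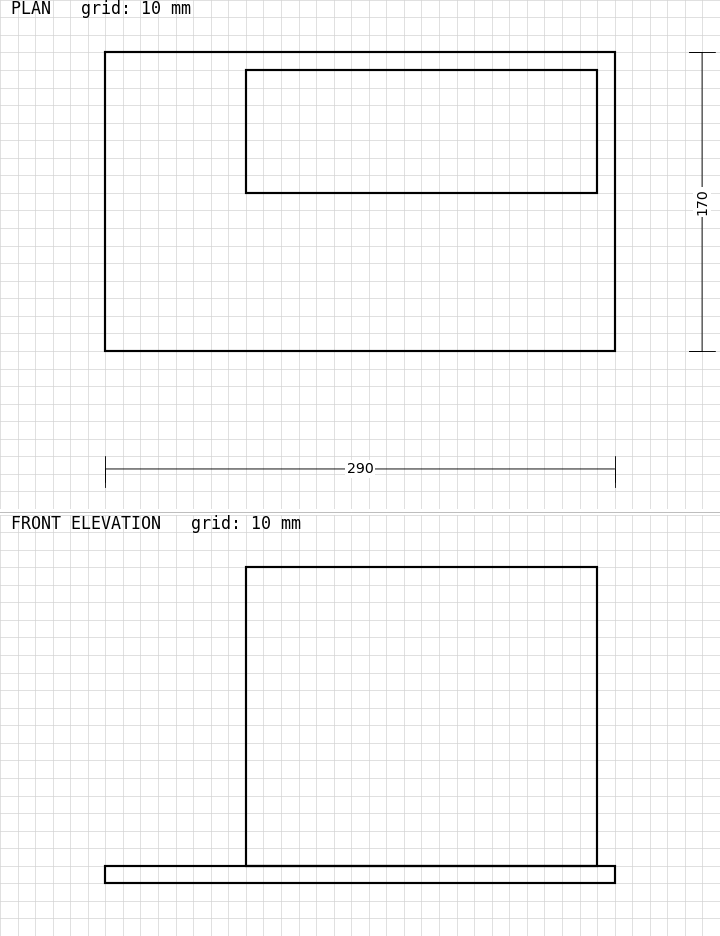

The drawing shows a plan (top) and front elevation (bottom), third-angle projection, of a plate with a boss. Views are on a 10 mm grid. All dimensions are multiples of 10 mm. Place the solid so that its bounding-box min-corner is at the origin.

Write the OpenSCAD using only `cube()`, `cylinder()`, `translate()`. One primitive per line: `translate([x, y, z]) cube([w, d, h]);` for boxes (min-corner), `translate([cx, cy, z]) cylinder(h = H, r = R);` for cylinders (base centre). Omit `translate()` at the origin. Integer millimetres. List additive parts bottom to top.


cube([290, 170, 10]);
translate([80, 90, 10]) cube([200, 70, 170]);


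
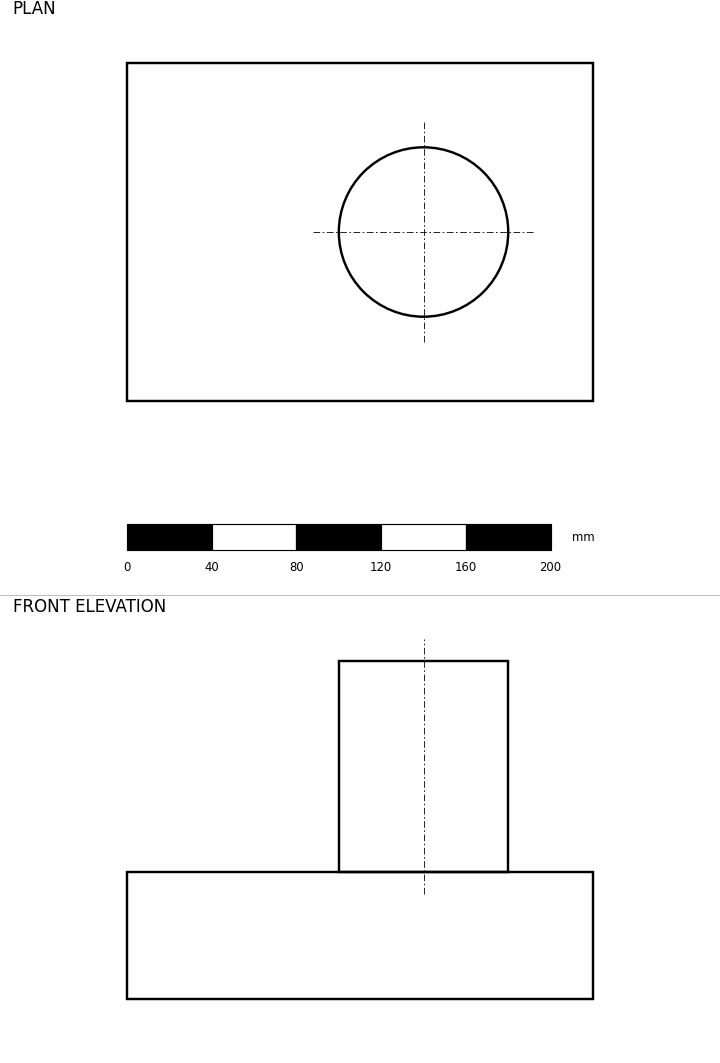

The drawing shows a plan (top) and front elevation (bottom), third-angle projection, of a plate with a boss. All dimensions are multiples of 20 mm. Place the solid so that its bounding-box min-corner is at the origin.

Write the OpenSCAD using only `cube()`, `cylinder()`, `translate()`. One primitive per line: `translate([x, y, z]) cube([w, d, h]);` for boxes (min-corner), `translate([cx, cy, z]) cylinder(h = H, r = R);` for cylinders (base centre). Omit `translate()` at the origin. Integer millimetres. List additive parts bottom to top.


cube([220, 160, 60]);
translate([140, 80, 60]) cylinder(h = 100, r = 40);
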